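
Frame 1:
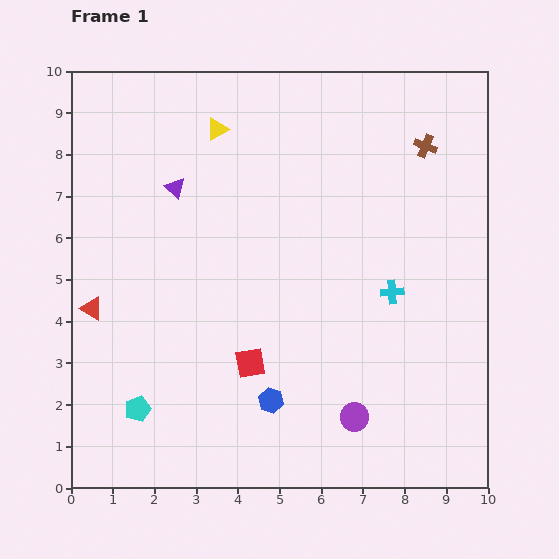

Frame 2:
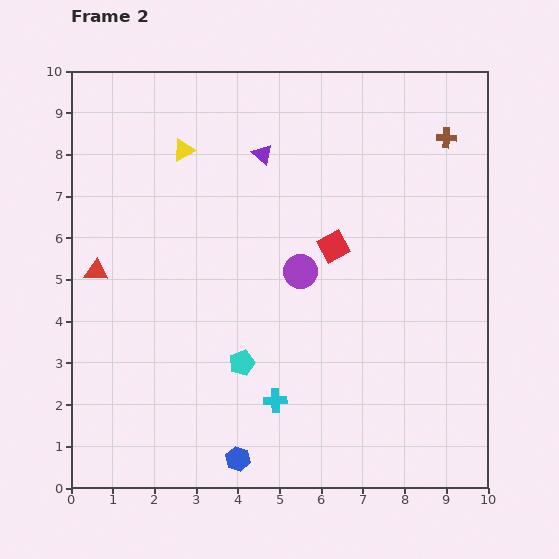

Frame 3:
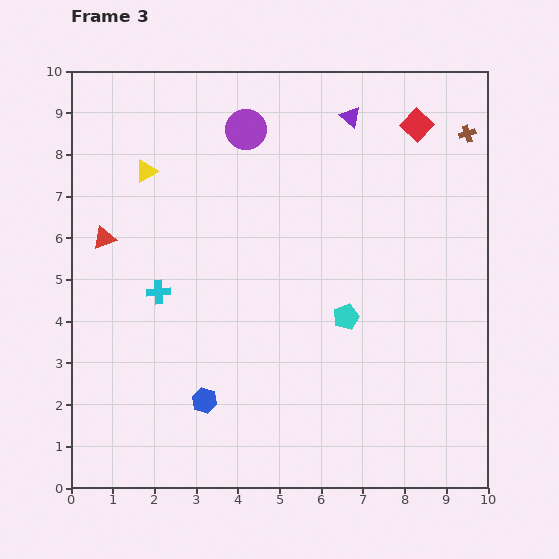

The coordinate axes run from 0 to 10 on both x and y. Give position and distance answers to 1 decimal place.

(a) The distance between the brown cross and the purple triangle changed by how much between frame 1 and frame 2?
-1.7

Distance in frame 1: 6.1. Distance in frame 2: 4.4.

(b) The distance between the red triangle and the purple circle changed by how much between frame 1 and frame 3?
-2.5

Distance in frame 1: 6.8. Distance in frame 3: 4.3.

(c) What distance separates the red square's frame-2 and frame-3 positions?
3.5

The red square moved from (6.3, 5.8) to (8.3, 8.7), a distance of √(2.0² + 2.9²) ≈ 3.5.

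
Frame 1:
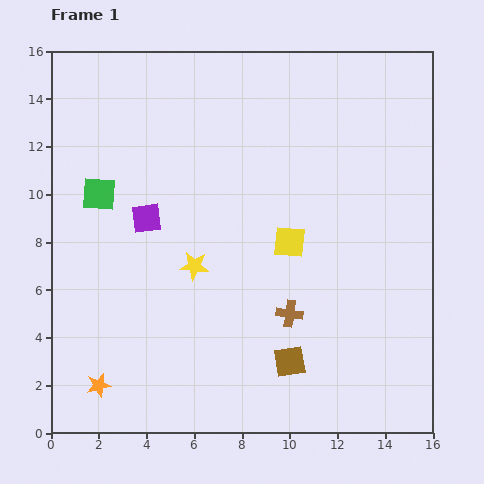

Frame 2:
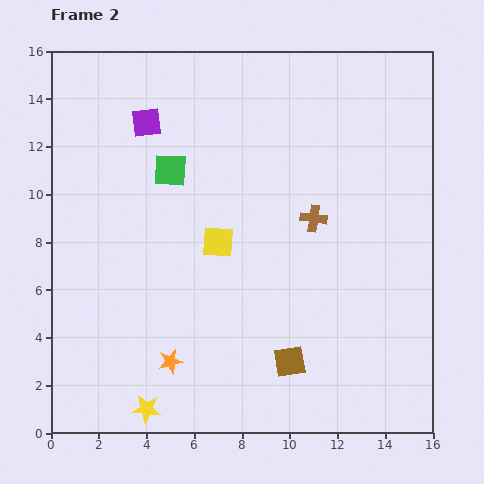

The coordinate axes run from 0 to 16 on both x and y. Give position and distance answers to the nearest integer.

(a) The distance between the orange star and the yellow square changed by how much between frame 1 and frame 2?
-5

Distance in frame 1: 10. Distance in frame 2: 5.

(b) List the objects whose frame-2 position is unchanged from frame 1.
the brown square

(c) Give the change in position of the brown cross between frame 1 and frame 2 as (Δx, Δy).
(1, 4)

The brown cross was at (10, 5) in frame 1 and (11, 9) in frame 2.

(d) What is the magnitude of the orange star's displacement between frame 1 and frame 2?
3

The orange star moved from (2, 2) to (5, 3), a distance of √(3² + 1²) ≈ 3.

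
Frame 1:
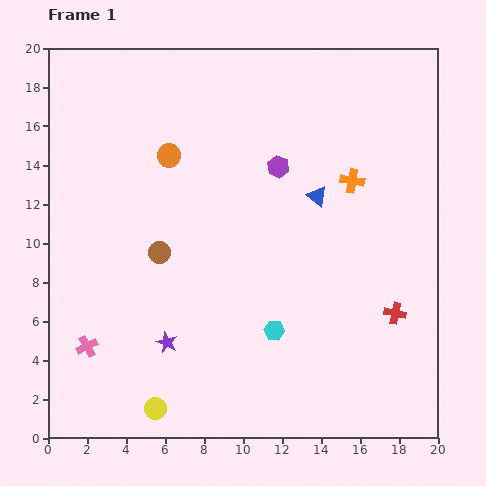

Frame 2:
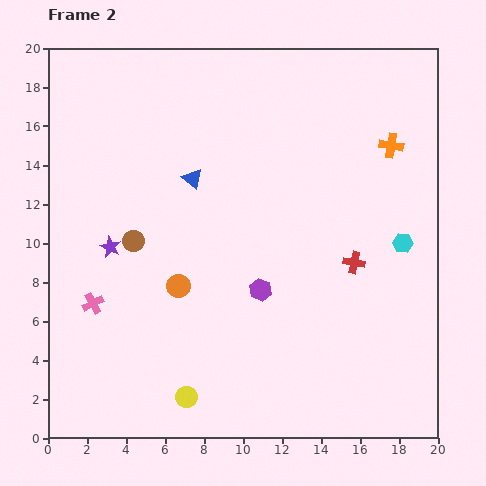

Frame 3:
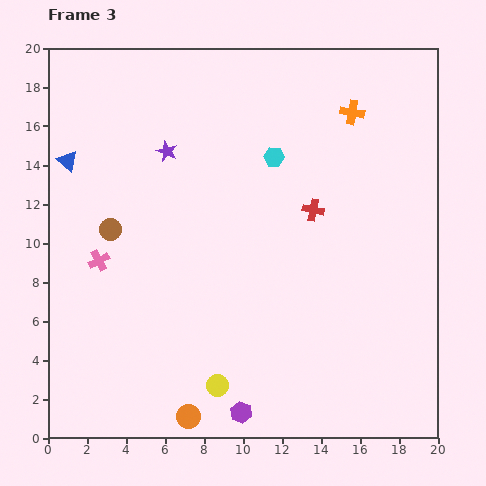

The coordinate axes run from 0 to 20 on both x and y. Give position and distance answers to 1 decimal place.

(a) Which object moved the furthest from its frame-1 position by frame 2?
the cyan hexagon

(moved 8.0; next 6.7)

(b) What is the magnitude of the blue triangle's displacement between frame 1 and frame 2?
6.5

The blue triangle moved from (13.8, 12.4) to (7.4, 13.3), a distance of √(6.4² + 0.9²) ≈ 6.5.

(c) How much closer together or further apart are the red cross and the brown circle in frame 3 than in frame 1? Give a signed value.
-2.1

Distance in frame 1: 12.5. Distance in frame 3: 10.4.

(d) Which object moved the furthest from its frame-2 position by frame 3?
the cyan hexagon

(moved 7.9; next 6.7)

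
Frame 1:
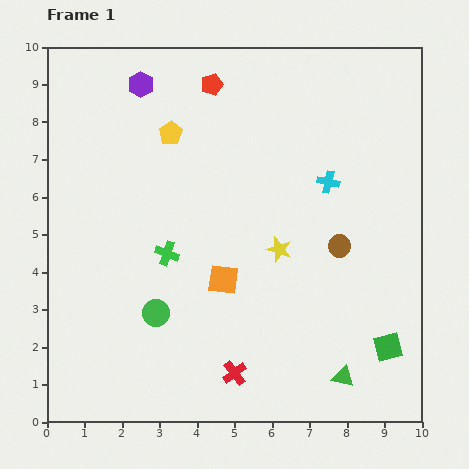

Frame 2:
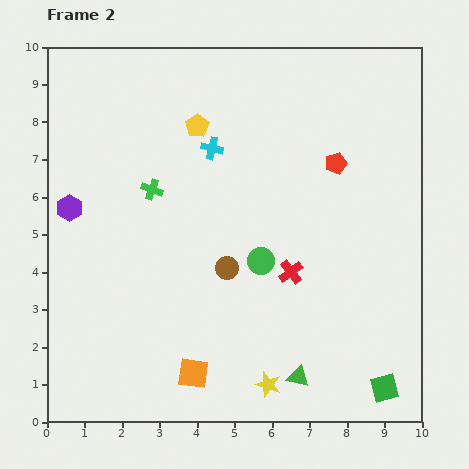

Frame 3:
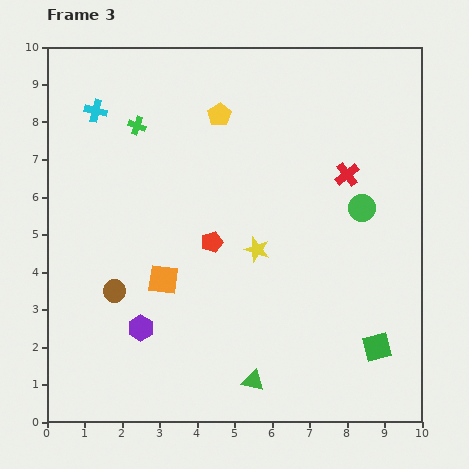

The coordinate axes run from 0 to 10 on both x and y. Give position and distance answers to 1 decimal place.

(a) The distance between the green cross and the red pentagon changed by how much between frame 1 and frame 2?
+0.2

Distance in frame 1: 4.7. Distance in frame 2: 4.9.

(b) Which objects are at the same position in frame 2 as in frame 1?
none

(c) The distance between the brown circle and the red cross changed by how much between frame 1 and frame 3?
+2.5

Distance in frame 1: 4.4. Distance in frame 3: 6.9.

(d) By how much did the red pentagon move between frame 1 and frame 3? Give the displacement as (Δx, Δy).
(0.0, -4.2)

The red pentagon was at (4.4, 9.0) in frame 1 and (4.4, 4.8) in frame 3.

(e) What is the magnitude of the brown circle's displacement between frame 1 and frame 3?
6.1

The brown circle moved from (7.8, 4.7) to (1.8, 3.5), a distance of √(6.0² + 1.2²) ≈ 6.1.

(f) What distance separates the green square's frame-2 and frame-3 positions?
1.1

The green square moved from (9.0, 0.9) to (8.8, 2.0), a distance of √(0.2² + 1.1²) ≈ 1.1.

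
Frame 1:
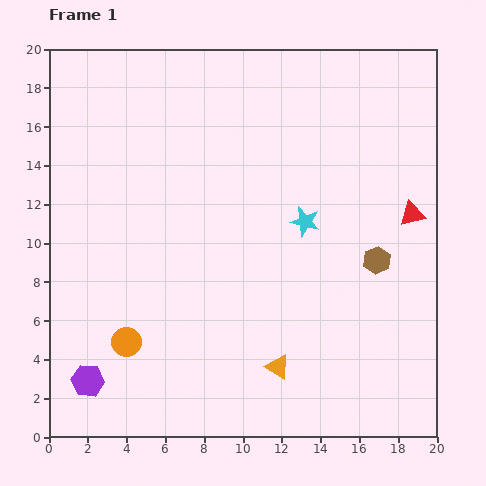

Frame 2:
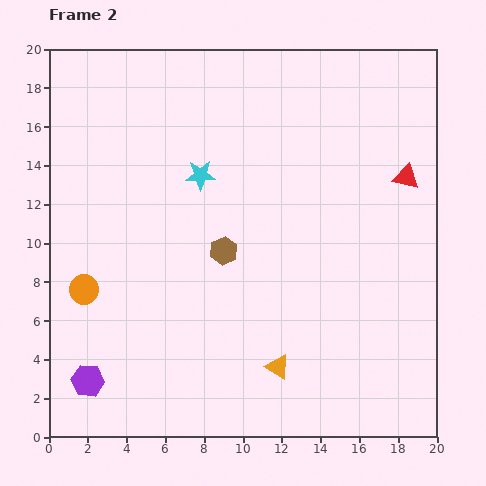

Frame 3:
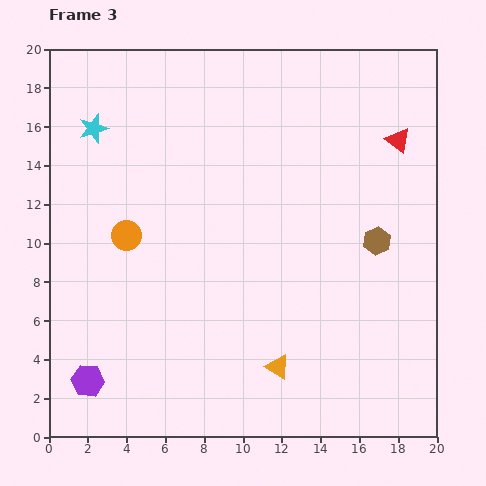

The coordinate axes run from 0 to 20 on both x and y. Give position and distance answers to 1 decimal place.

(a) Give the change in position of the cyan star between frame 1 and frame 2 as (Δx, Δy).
(-5.4, 2.4)

The cyan star was at (13.2, 11.1) in frame 1 and (7.8, 13.5) in frame 2.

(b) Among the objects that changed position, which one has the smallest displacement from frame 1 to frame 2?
the red triangle

(moved 1.9)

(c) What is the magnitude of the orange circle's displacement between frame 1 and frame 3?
5.5

The orange circle moved from (4.0, 4.9) to (4.0, 10.4), a distance of √(0.0² + 5.5²) ≈ 5.5.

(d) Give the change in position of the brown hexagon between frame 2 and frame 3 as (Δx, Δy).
(7.9, 0.5)

The brown hexagon was at (9.0, 9.6) in frame 2 and (16.9, 10.1) in frame 3.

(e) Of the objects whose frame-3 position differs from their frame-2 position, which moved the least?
the red triangle

(moved 1.9)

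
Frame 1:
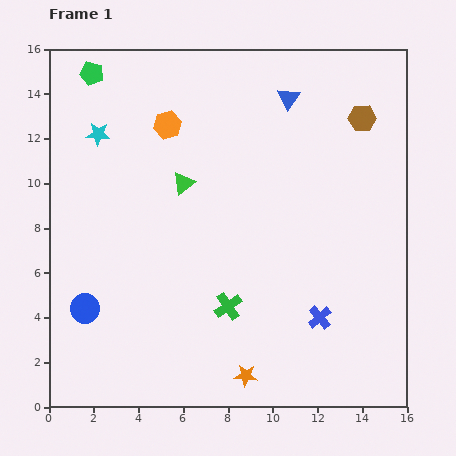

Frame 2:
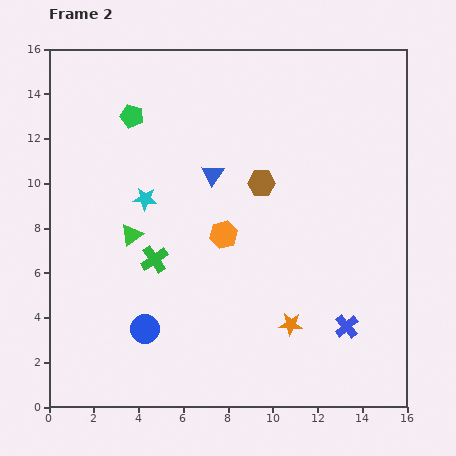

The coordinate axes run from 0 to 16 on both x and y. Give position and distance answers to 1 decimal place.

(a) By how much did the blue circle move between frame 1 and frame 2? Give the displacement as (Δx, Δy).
(2.7, -0.9)

The blue circle was at (1.6, 4.4) in frame 1 and (4.3, 3.5) in frame 2.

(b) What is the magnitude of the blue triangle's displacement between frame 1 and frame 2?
4.8

The blue triangle moved from (10.7, 13.8) to (7.3, 10.4), a distance of √(3.4² + 3.4²) ≈ 4.8.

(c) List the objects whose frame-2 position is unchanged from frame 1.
none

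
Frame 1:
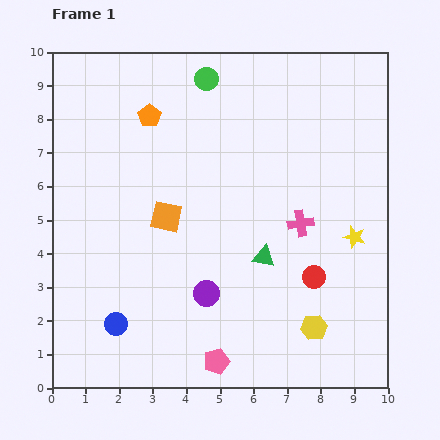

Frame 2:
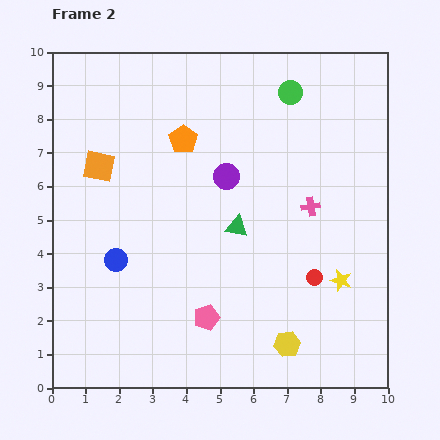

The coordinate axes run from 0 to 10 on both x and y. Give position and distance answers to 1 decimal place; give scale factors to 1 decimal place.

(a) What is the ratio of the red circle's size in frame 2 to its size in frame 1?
0.7×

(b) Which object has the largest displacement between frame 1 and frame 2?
the purple circle

(moved 3.6; next 2.5)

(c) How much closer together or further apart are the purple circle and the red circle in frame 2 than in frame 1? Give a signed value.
+0.8

Distance in frame 1: 3.2. Distance in frame 2: 4.0.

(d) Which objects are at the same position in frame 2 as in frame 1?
the red circle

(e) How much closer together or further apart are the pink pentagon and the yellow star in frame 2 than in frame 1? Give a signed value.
-1.4

Distance in frame 1: 5.5. Distance in frame 2: 4.1.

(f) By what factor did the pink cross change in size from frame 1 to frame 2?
0.7×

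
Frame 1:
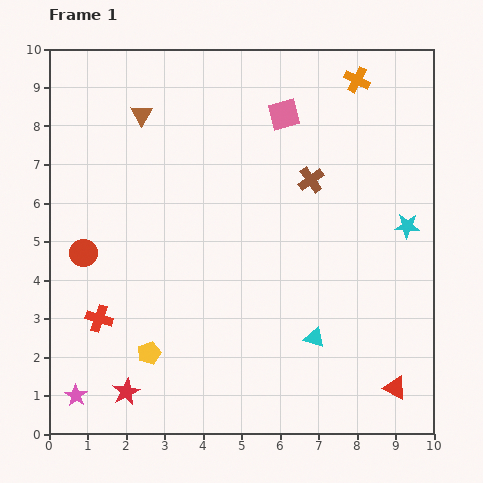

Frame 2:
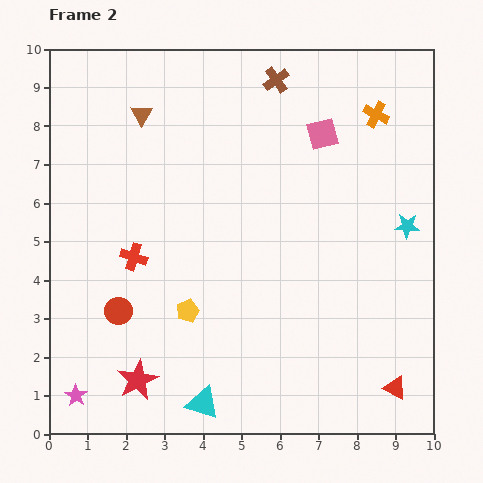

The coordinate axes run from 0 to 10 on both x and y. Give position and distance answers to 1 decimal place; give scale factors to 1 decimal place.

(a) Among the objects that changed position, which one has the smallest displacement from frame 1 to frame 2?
the red star

(moved 0.4)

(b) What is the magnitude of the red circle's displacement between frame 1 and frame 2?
1.7

The red circle moved from (0.9, 4.7) to (1.8, 3.2), a distance of √(0.9² + 1.5²) ≈ 1.7.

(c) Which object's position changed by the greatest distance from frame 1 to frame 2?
the cyan triangle

(moved 3.4; next 2.8)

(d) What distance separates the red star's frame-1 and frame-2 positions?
0.4

The red star moved from (2.0, 1.1) to (2.3, 1.4), a distance of √(0.3² + 0.3²) ≈ 0.4.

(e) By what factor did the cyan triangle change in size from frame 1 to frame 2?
1.6×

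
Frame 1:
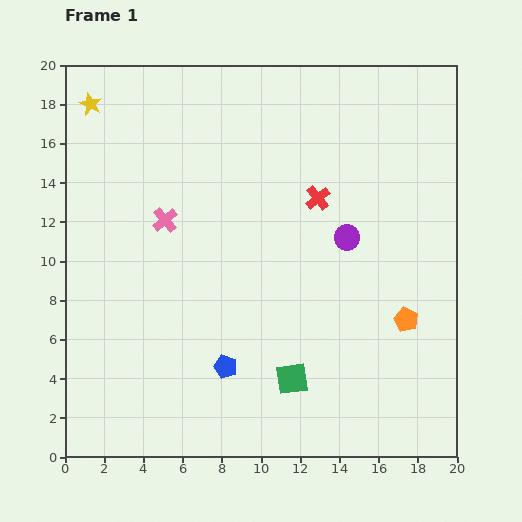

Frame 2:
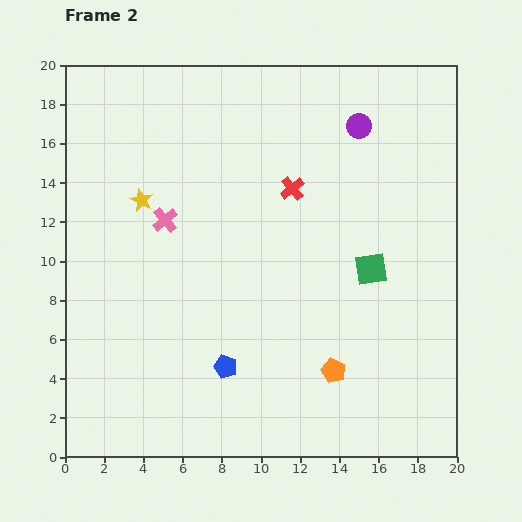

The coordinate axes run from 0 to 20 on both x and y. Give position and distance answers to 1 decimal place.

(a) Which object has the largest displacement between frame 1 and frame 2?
the green square

(moved 6.9; next 5.7)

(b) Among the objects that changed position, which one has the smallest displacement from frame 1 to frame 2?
the red cross

(moved 1.4)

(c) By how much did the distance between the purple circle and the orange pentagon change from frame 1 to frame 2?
+7.4

Distance in frame 1: 5.2. Distance in frame 2: 12.6.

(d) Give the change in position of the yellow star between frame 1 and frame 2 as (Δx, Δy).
(2.6, -4.9)

The yellow star was at (1.3, 18.0) in frame 1 and (3.9, 13.1) in frame 2.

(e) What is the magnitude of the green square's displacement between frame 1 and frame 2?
6.9

The green square moved from (11.6, 4.0) to (15.6, 9.6), a distance of √(4.0² + 5.6²) ≈ 6.9.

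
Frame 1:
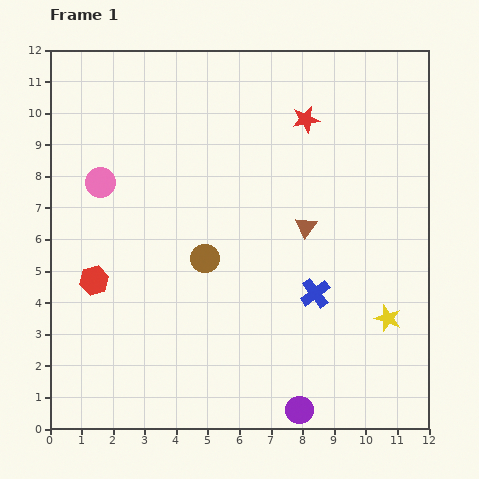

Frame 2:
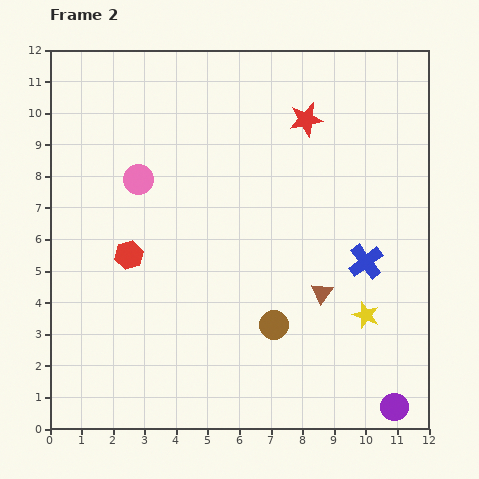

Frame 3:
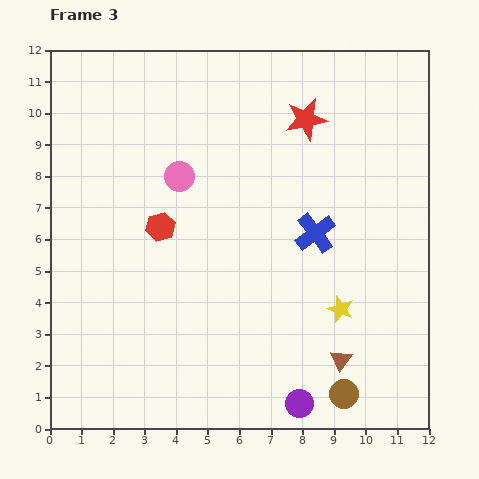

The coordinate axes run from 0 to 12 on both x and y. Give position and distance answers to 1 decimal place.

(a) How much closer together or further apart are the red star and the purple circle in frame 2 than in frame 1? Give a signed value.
+0.3

Distance in frame 1: 9.2. Distance in frame 2: 9.5.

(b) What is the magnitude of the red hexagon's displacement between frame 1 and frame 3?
2.7

The red hexagon moved from (1.4, 4.7) to (3.5, 6.4), a distance of √(2.1² + 1.7²) ≈ 2.7.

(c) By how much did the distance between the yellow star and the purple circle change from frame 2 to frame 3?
+0.3

Distance in frame 2: 3.0. Distance in frame 3: 3.3.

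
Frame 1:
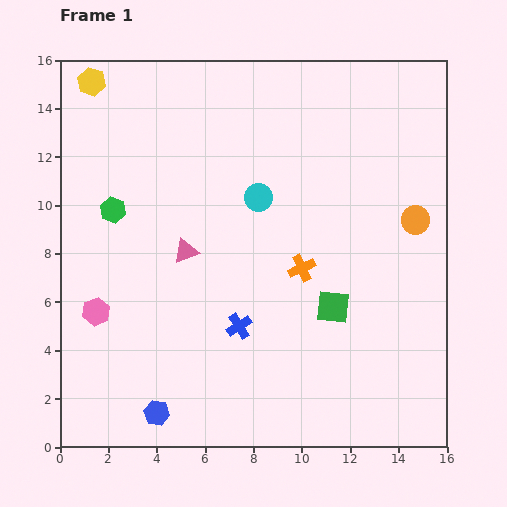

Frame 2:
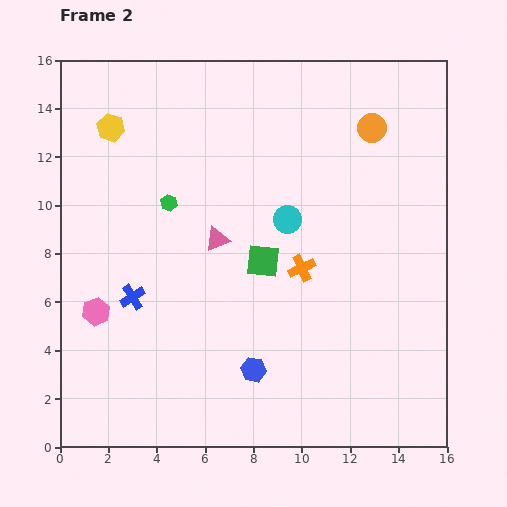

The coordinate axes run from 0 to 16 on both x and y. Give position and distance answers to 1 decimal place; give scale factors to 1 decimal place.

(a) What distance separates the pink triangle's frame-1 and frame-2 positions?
1.4

The pink triangle moved from (5.2, 8.1) to (6.5, 8.6), a distance of √(1.3² + 0.5²) ≈ 1.4.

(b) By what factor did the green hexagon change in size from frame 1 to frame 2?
0.7×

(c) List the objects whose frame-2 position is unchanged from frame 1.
the orange cross, the pink hexagon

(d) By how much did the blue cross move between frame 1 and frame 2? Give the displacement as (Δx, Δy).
(-4.4, 1.2)

The blue cross was at (7.4, 5.0) in frame 1 and (3.0, 6.2) in frame 2.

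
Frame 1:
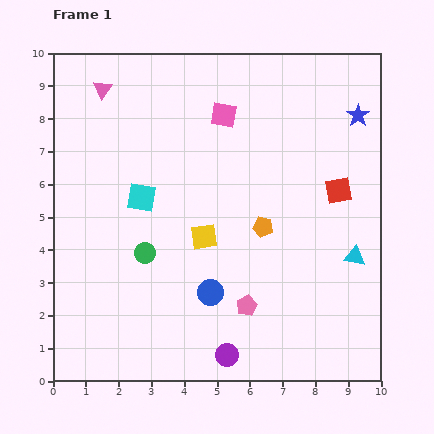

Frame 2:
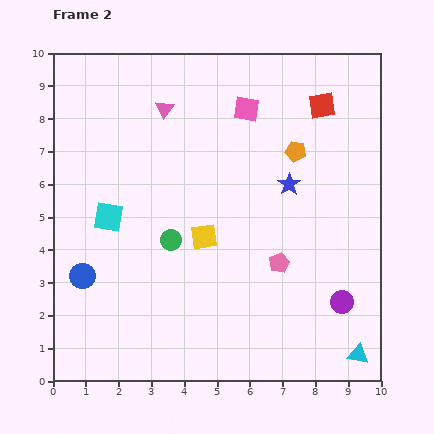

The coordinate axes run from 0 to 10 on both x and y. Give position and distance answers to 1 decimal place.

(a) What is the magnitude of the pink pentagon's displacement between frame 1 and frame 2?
1.6

The pink pentagon moved from (5.9, 2.3) to (6.9, 3.6), a distance of √(1.0² + 1.3²) ≈ 1.6.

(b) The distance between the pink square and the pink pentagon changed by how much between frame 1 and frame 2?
-1.0

Distance in frame 1: 5.8. Distance in frame 2: 4.8.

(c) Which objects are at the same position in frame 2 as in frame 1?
the yellow square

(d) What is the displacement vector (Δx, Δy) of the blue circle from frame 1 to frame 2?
(-3.9, 0.5)

The blue circle was at (4.8, 2.7) in frame 1 and (0.9, 3.2) in frame 2.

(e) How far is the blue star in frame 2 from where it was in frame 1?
3.0

The blue star moved from (9.3, 8.1) to (7.2, 6.0), a distance of √(2.1² + 2.1²) ≈ 3.0.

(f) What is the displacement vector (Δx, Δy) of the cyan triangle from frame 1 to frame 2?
(0.1, -3.0)

The cyan triangle was at (9.2, 3.8) in frame 1 and (9.3, 0.8) in frame 2.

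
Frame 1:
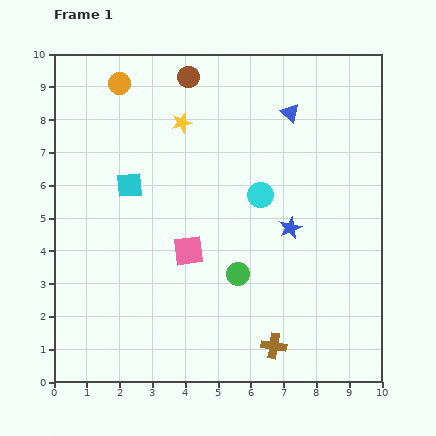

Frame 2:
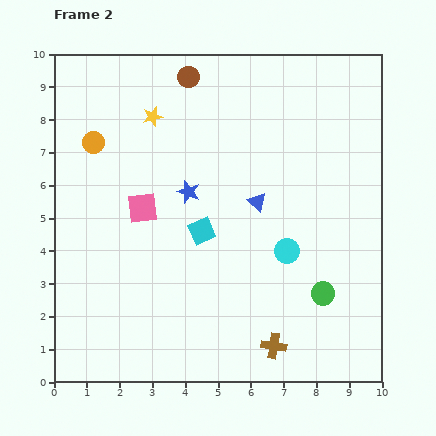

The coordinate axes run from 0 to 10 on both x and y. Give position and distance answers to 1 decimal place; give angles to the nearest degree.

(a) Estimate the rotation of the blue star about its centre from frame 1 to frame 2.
29° counter-clockwise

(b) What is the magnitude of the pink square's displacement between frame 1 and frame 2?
1.9

The pink square moved from (4.1, 4.0) to (2.7, 5.3), a distance of √(1.4² + 1.3²) ≈ 1.9.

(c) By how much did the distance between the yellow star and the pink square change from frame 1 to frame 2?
-1.1

Distance in frame 1: 3.9. Distance in frame 2: 2.8.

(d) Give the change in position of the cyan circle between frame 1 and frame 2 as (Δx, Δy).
(0.8, -1.7)

The cyan circle was at (6.3, 5.7) in frame 1 and (7.1, 4.0) in frame 2.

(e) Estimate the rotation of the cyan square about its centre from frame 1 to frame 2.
19° counter-clockwise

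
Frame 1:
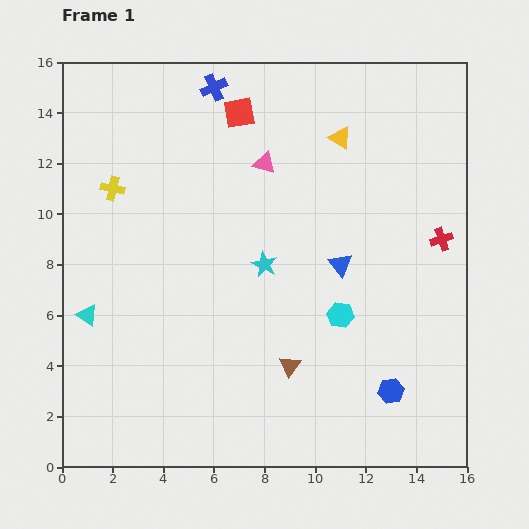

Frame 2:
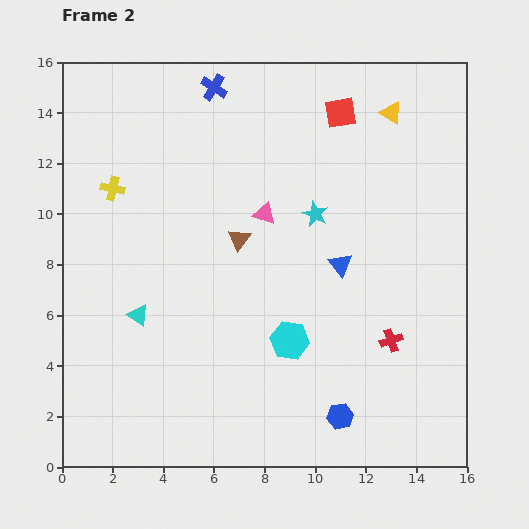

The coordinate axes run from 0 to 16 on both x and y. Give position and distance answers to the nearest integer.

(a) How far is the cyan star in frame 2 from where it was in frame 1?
3

The cyan star moved from (8, 8) to (10, 10), a distance of √(2² + 2²) ≈ 3.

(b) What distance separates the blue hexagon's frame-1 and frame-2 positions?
2

The blue hexagon moved from (13, 3) to (11, 2), a distance of √(2² + 1²) ≈ 2.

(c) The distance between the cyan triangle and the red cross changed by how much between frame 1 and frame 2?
-4

Distance in frame 1: 14. Distance in frame 2: 10.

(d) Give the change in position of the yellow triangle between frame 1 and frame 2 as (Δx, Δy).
(2, 1)

The yellow triangle was at (11, 13) in frame 1 and (13, 14) in frame 2.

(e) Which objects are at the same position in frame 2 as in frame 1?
the blue cross, the yellow cross, the blue triangle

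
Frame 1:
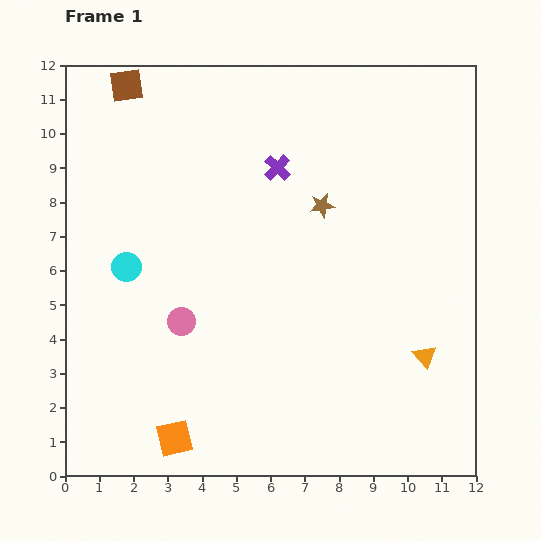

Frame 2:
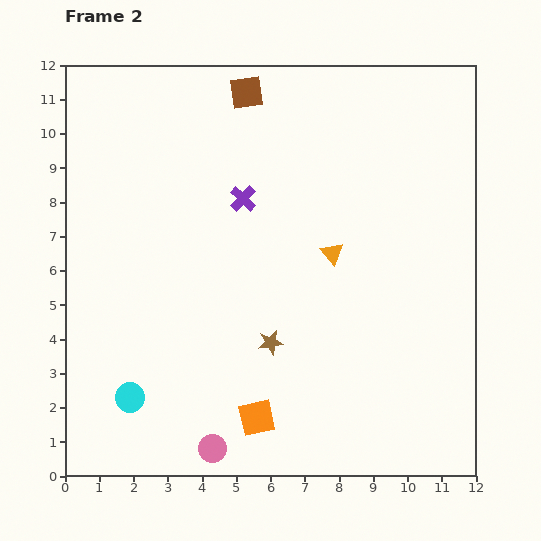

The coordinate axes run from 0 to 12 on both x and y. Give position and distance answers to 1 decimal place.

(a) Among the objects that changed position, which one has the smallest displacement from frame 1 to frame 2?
the purple cross

(moved 1.3)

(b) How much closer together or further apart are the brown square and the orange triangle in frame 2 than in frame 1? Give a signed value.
-6.5

Distance in frame 1: 11.8. Distance in frame 2: 5.3.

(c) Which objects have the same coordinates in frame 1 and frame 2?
none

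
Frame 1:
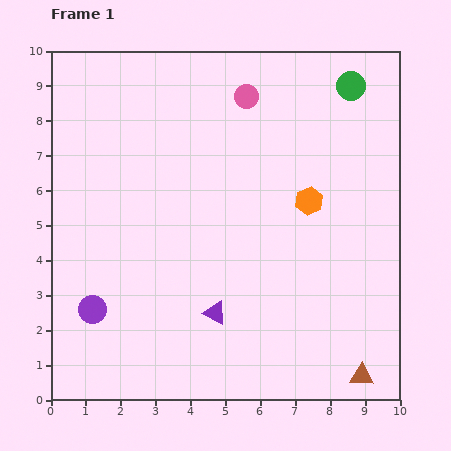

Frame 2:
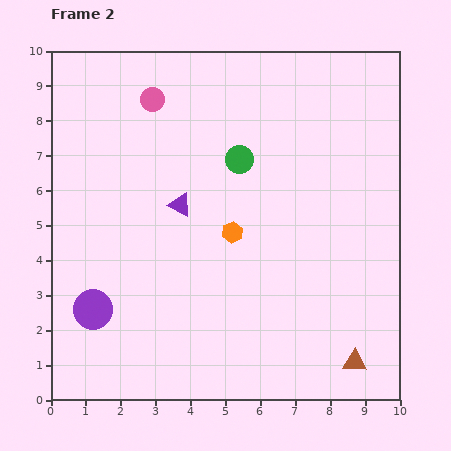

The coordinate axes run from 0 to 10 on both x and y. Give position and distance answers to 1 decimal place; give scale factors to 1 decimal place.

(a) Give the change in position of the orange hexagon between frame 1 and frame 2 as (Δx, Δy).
(-2.2, -0.9)

The orange hexagon was at (7.4, 5.7) in frame 1 and (5.2, 4.8) in frame 2.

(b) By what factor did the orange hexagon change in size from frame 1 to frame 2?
0.7×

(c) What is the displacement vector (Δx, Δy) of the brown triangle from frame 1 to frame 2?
(-0.2, 0.4)

The brown triangle was at (8.9, 0.7) in frame 1 and (8.7, 1.1) in frame 2.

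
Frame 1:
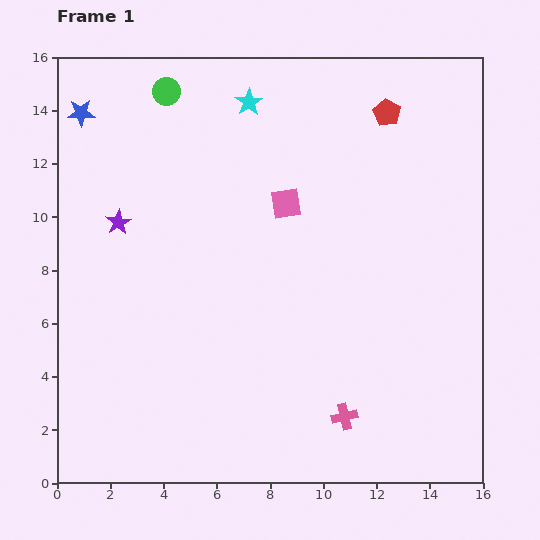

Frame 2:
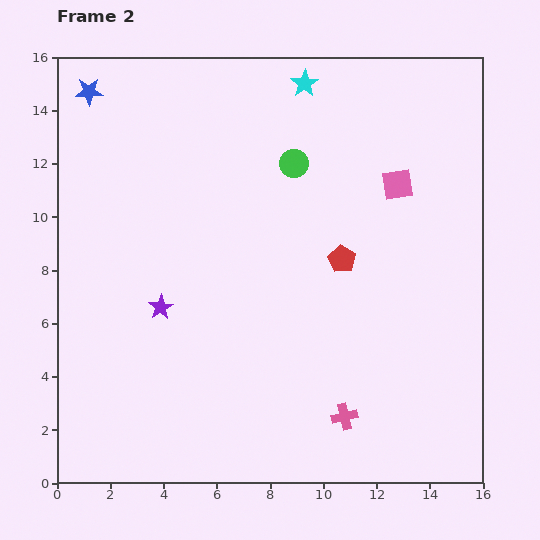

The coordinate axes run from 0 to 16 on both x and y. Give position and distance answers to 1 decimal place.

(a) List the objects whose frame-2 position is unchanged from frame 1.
the pink cross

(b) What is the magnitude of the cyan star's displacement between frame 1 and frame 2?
2.2

The cyan star moved from (7.2, 14.3) to (9.3, 15.0), a distance of √(2.1² + 0.7²) ≈ 2.2.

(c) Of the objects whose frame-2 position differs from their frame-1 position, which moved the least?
the blue star

(moved 0.9)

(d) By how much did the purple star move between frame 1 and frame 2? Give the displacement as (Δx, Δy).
(1.6, -3.2)

The purple star was at (2.3, 9.8) in frame 1 and (3.9, 6.6) in frame 2.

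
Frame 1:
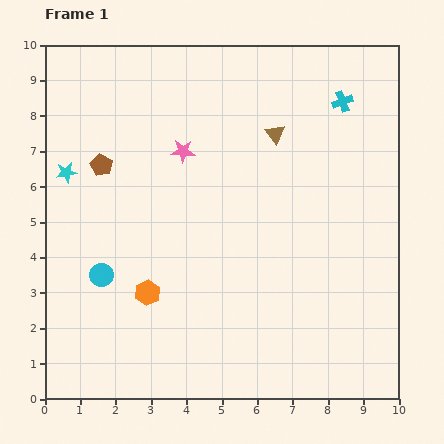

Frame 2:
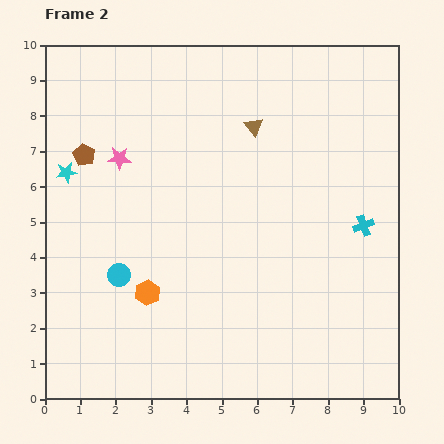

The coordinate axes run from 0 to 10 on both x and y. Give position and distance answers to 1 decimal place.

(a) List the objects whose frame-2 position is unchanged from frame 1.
the cyan star, the orange hexagon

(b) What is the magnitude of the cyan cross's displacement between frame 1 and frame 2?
3.6

The cyan cross moved from (8.4, 8.4) to (9.0, 4.9), a distance of √(0.6² + 3.5²) ≈ 3.6.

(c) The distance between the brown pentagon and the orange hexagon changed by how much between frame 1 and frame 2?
+0.5

Distance in frame 1: 3.8. Distance in frame 2: 4.3.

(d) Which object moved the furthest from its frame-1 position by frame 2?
the cyan cross

(moved 3.6; next 1.8)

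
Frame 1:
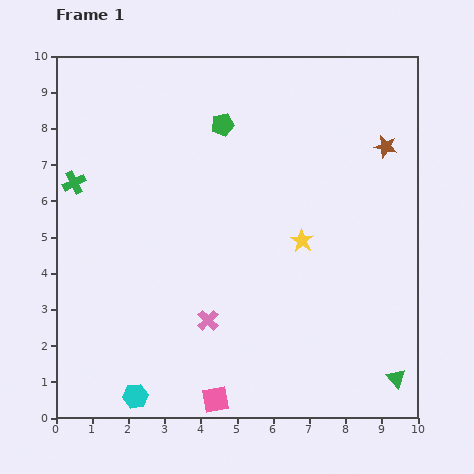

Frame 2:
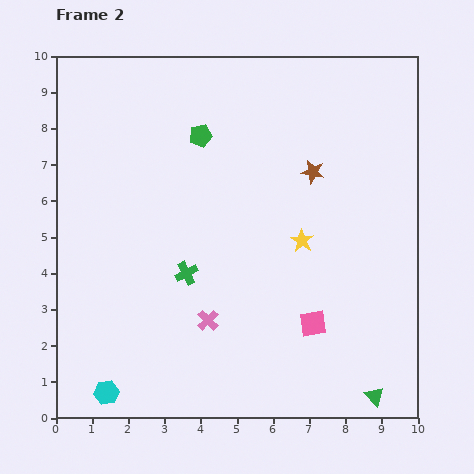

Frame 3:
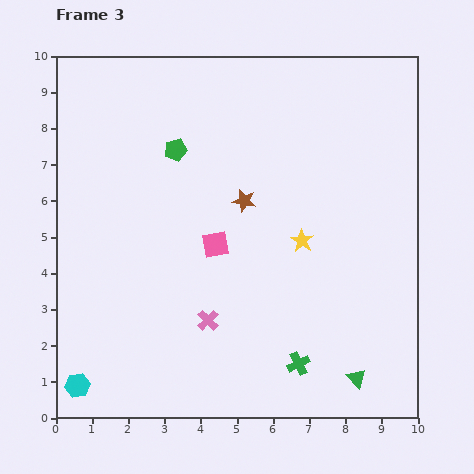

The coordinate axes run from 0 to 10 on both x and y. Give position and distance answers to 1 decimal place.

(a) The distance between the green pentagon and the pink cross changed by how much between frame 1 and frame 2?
-0.3

Distance in frame 1: 5.4. Distance in frame 2: 5.1.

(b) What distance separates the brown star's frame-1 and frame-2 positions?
2.1

The brown star moved from (9.1, 7.5) to (7.1, 6.8), a distance of √(2.0² + 0.7²) ≈ 2.1.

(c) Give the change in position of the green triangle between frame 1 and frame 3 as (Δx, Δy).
(-1.1, 0.0)

The green triangle was at (9.4, 1.1) in frame 1 and (8.3, 1.1) in frame 3.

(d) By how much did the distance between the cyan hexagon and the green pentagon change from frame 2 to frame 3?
-0.6

Distance in frame 2: 7.6. Distance in frame 3: 7.0.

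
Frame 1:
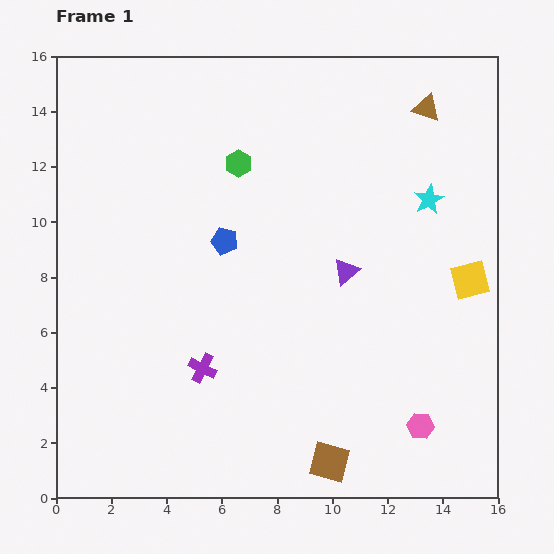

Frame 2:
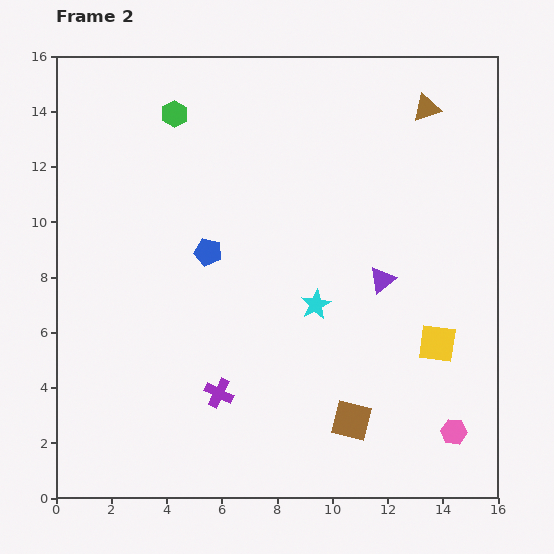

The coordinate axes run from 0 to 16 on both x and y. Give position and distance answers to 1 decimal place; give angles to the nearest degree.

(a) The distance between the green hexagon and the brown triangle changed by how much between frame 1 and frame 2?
+2.0

Distance in frame 1: 7.1. Distance in frame 2: 9.1.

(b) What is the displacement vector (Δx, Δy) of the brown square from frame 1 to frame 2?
(0.8, 1.5)

The brown square was at (9.9, 1.3) in frame 1 and (10.7, 2.8) in frame 2.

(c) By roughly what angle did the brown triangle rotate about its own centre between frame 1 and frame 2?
36° counter-clockwise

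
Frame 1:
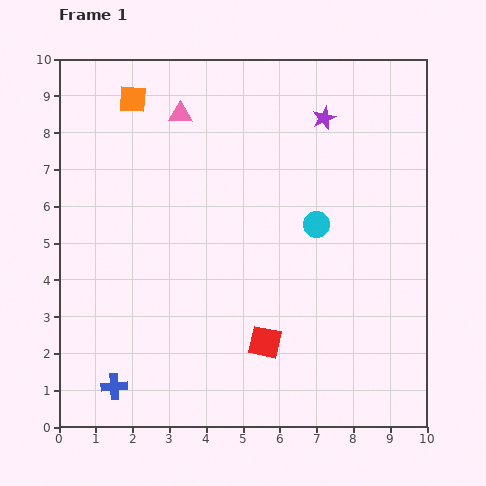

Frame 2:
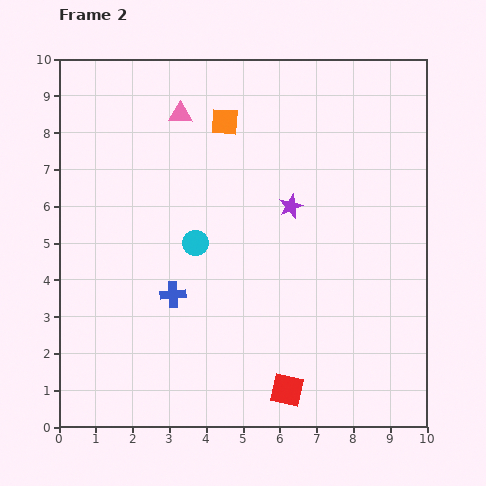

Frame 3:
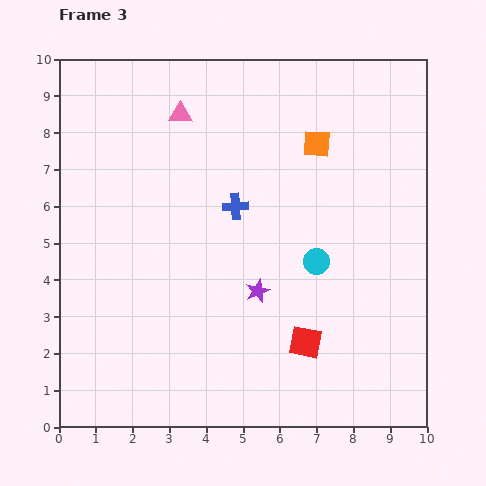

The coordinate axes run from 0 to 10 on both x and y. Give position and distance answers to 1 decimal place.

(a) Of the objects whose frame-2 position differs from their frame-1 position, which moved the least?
the red square

(moved 1.4)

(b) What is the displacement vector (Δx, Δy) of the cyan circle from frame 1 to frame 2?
(-3.3, -0.5)

The cyan circle was at (7.0, 5.5) in frame 1 and (3.7, 5.0) in frame 2.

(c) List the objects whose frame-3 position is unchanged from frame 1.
the pink triangle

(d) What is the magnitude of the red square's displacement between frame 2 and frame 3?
1.4

The red square moved from (6.2, 1.0) to (6.7, 2.3), a distance of √(0.5² + 1.3²) ≈ 1.4.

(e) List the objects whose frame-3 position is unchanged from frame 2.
the pink triangle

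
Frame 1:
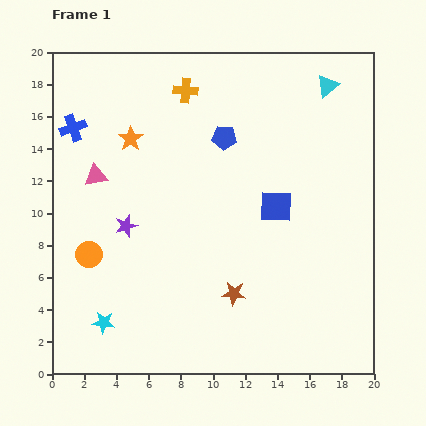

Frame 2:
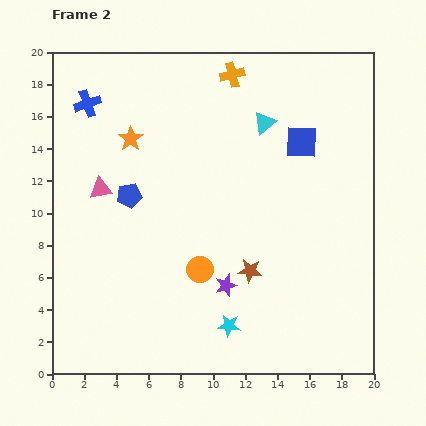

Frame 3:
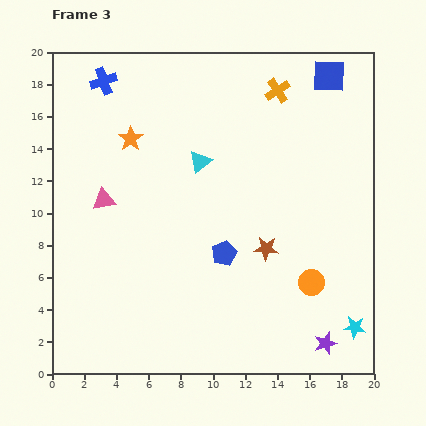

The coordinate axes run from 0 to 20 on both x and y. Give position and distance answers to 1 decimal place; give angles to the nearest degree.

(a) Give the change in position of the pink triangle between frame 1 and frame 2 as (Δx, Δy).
(0.3, -0.8)

The pink triangle was at (2.7, 12.3) in frame 1 and (3.0, 11.5) in frame 2.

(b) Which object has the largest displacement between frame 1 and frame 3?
the cyan star

(moved 15.6; next 14.4)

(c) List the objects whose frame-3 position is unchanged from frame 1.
the orange star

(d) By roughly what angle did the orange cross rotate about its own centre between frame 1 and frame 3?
38° counter-clockwise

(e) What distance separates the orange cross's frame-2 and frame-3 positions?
3.0

The orange cross moved from (11.2, 18.6) to (14.0, 17.6), a distance of √(2.8² + 1.0²) ≈ 3.0.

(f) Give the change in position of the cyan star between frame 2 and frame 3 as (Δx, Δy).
(7.8, -0.1)

The cyan star was at (11.0, 3.0) in frame 2 and (18.8, 2.9) in frame 3.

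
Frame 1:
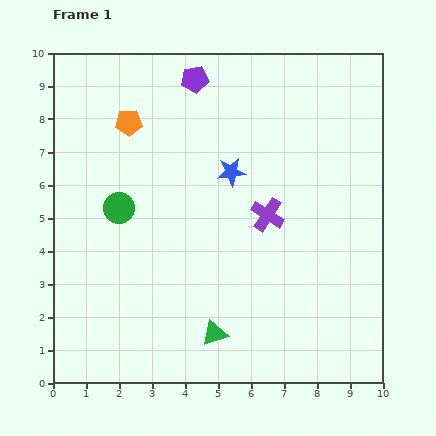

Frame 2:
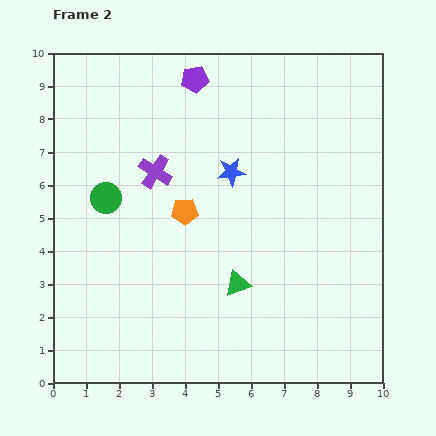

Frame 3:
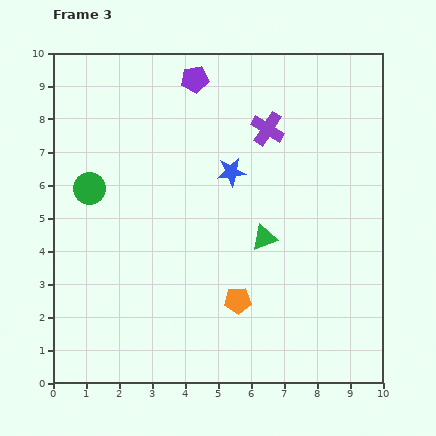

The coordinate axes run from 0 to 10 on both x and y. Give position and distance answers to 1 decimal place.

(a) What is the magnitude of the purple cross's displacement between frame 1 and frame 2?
3.6

The purple cross moved from (6.5, 5.1) to (3.1, 6.4), a distance of √(3.4² + 1.3²) ≈ 3.6.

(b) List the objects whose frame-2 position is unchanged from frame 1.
the blue star, the purple pentagon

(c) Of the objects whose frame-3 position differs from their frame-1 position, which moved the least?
the green circle

(moved 1.1)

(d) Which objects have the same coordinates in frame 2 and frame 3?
the blue star, the purple pentagon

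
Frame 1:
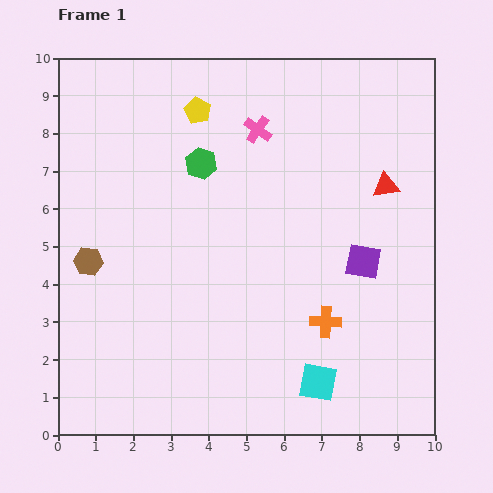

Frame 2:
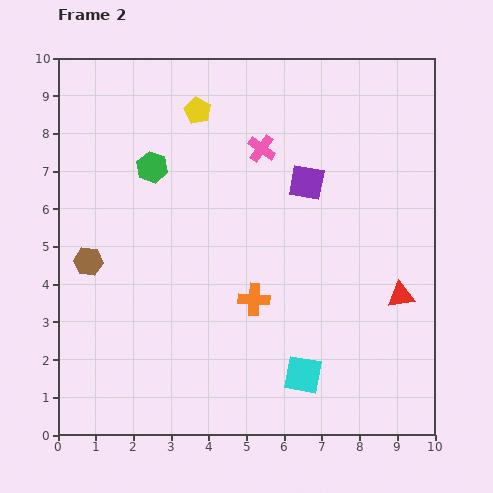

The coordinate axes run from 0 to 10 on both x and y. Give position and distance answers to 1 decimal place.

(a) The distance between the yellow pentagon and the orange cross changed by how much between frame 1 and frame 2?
-1.4

Distance in frame 1: 6.6. Distance in frame 2: 5.2.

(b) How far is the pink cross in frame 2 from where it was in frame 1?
0.5

The pink cross moved from (5.3, 8.1) to (5.4, 7.6), a distance of √(0.1² + 0.5²) ≈ 0.5.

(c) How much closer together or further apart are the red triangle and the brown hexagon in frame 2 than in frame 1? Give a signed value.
+0.2

Distance in frame 1: 8.1. Distance in frame 2: 8.3.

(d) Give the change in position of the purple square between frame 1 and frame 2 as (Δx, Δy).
(-1.5, 2.1)

The purple square was at (8.1, 4.6) in frame 1 and (6.6, 6.7) in frame 2.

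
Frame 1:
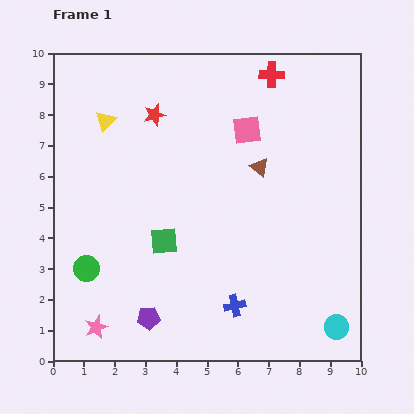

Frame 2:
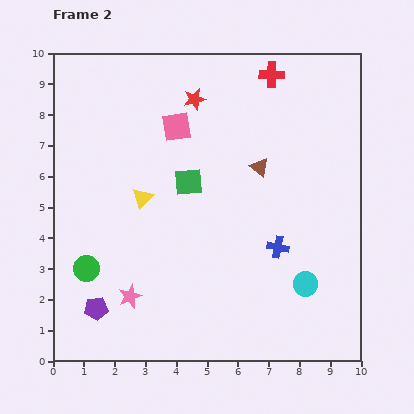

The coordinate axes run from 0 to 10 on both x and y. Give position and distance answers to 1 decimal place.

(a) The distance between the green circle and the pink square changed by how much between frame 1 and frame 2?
-1.5

Distance in frame 1: 6.9. Distance in frame 2: 5.4.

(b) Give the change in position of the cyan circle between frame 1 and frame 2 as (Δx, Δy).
(-1.0, 1.4)

The cyan circle was at (9.2, 1.1) in frame 1 and (8.2, 2.5) in frame 2.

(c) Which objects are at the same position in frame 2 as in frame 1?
the green circle, the brown triangle, the red cross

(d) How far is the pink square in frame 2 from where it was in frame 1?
2.3

The pink square moved from (6.3, 7.5) to (4.0, 7.6), a distance of √(2.3² + 0.1²) ≈ 2.3.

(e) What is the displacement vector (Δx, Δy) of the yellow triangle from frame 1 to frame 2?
(1.2, -2.5)

The yellow triangle was at (1.7, 7.8) in frame 1 and (2.9, 5.3) in frame 2.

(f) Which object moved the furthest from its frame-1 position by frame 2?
the yellow triangle

(moved 2.8; next 2.4)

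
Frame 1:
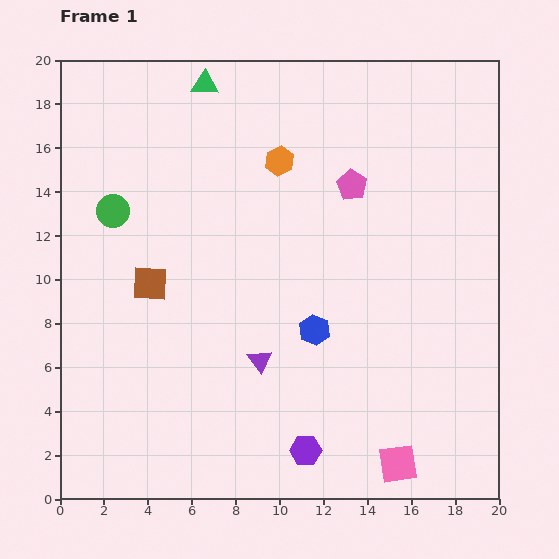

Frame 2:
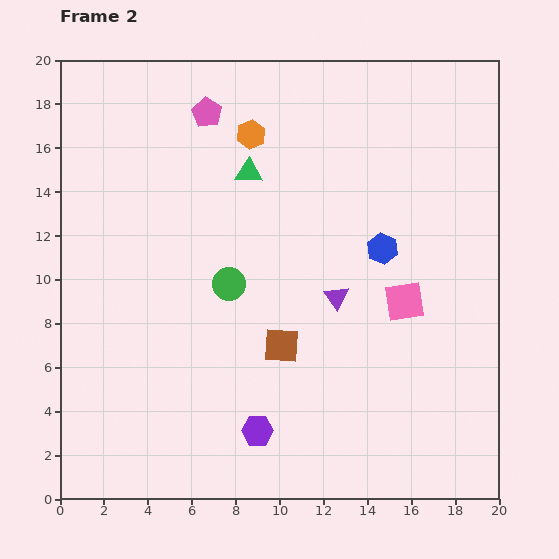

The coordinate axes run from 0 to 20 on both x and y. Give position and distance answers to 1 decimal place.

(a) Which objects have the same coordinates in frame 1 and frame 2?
none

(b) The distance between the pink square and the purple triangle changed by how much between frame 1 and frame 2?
-4.8

Distance in frame 1: 7.9. Distance in frame 2: 3.1.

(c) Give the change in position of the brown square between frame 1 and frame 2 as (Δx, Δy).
(6.0, -2.8)

The brown square was at (4.1, 9.8) in frame 1 and (10.1, 7.0) in frame 2.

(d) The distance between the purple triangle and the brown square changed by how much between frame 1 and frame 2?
-2.8

Distance in frame 1: 6.1. Distance in frame 2: 3.3.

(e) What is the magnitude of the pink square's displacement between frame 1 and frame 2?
7.4

The pink square moved from (15.4, 1.6) to (15.7, 9.0), a distance of √(0.3² + 7.4²) ≈ 7.4.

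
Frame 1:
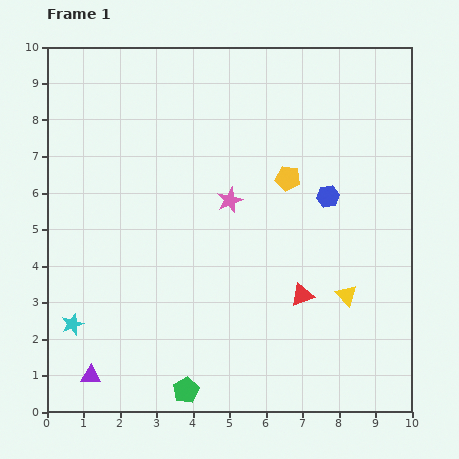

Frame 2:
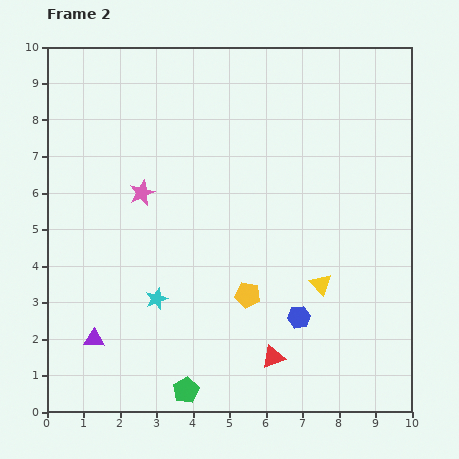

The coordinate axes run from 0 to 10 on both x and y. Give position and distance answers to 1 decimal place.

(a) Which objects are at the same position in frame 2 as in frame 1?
the green pentagon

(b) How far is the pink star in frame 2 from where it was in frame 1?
2.4

The pink star moved from (5.0, 5.8) to (2.6, 6.0), a distance of √(2.4² + 0.2²) ≈ 2.4.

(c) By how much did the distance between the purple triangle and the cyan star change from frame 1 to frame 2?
+0.5

Distance in frame 1: 1.5. Distance in frame 2: 2.0.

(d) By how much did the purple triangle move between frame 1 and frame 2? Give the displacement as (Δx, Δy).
(0.1, 1.0)

The purple triangle was at (1.2, 1.0) in frame 1 and (1.3, 2.0) in frame 2.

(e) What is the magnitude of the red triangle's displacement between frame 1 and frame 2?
1.9

The red triangle moved from (7.0, 3.2) to (6.2, 1.5), a distance of √(0.8² + 1.7²) ≈ 1.9.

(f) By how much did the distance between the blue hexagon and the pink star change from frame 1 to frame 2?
+2.8

Distance in frame 1: 2.7. Distance in frame 2: 5.5.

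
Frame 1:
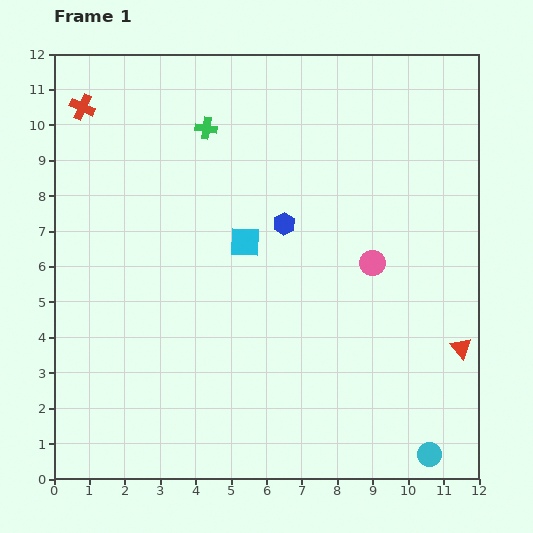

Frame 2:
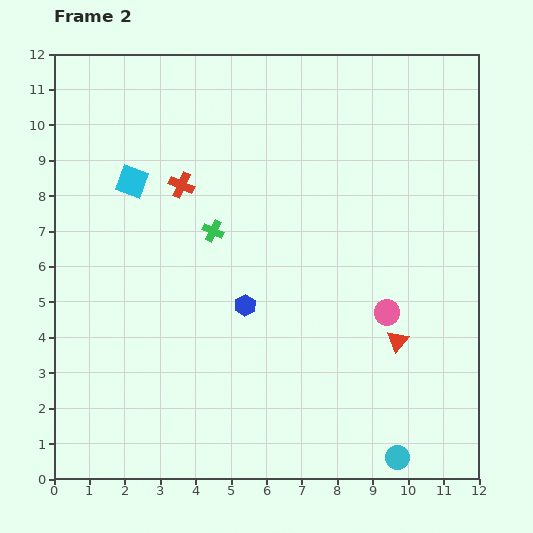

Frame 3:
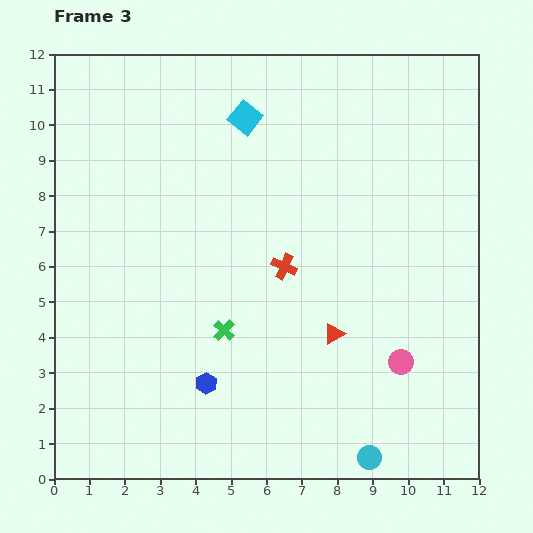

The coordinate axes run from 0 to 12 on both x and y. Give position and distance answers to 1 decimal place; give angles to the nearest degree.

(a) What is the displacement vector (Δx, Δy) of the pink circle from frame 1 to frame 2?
(0.4, -1.4)

The pink circle was at (9.0, 6.1) in frame 1 and (9.4, 4.7) in frame 2.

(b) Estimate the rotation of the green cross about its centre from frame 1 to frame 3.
34° clockwise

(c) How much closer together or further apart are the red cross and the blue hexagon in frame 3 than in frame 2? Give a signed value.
+0.2

Distance in frame 2: 3.8. Distance in frame 3: 4.0.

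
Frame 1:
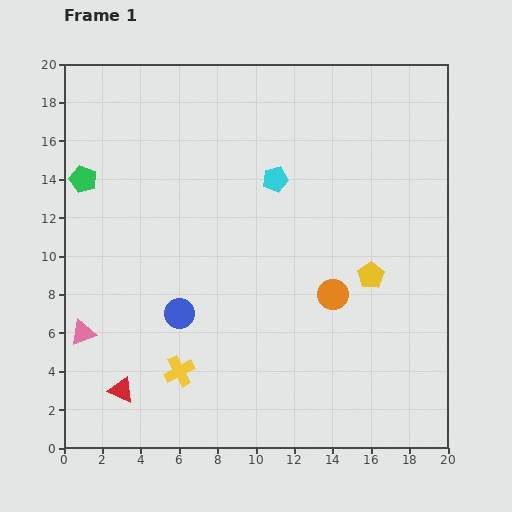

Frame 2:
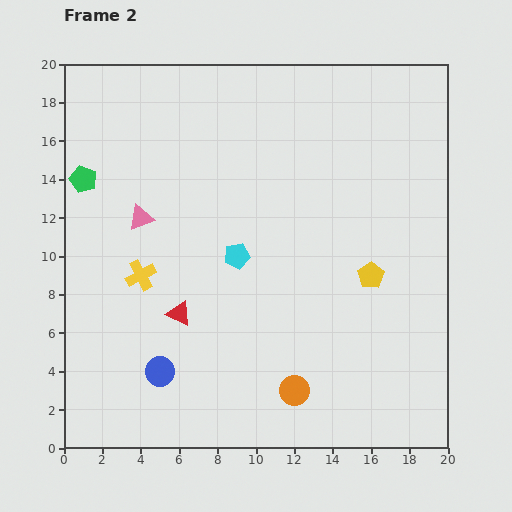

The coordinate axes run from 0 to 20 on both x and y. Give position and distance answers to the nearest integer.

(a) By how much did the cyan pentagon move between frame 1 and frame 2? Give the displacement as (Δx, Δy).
(-2, -4)

The cyan pentagon was at (11, 14) in frame 1 and (9, 10) in frame 2.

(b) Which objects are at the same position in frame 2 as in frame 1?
the yellow pentagon, the green pentagon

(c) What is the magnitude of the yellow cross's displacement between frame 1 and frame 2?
5

The yellow cross moved from (6, 4) to (4, 9), a distance of √(2² + 5²) ≈ 5.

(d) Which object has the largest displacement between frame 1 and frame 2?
the pink triangle

(moved 7; next 5)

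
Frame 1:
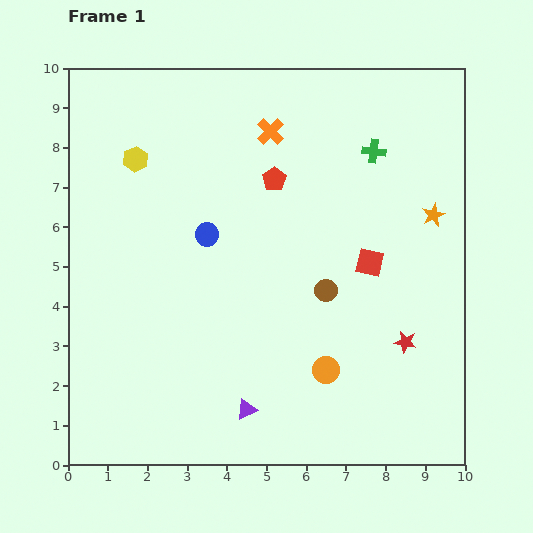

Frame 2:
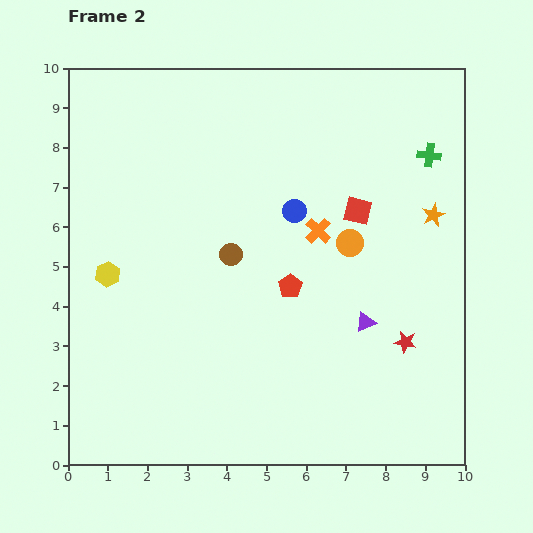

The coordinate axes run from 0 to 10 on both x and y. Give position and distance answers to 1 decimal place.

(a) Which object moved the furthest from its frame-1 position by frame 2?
the purple triangle

(moved 3.7; next 3.3)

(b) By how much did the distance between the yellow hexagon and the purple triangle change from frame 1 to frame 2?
-0.3

Distance in frame 1: 6.9. Distance in frame 2: 6.6.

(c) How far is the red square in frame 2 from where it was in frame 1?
1.3

The red square moved from (7.6, 5.1) to (7.3, 6.4), a distance of √(0.3² + 1.3²) ≈ 1.3.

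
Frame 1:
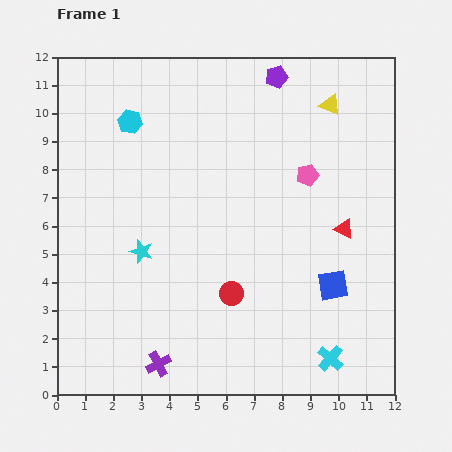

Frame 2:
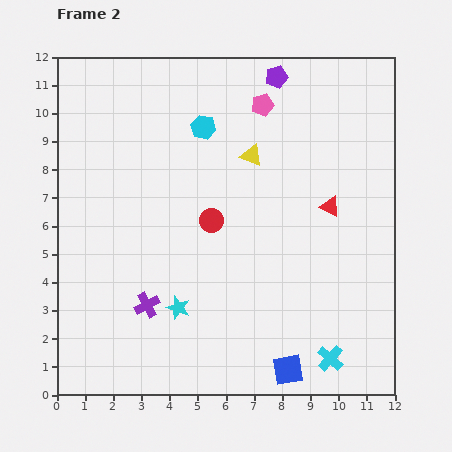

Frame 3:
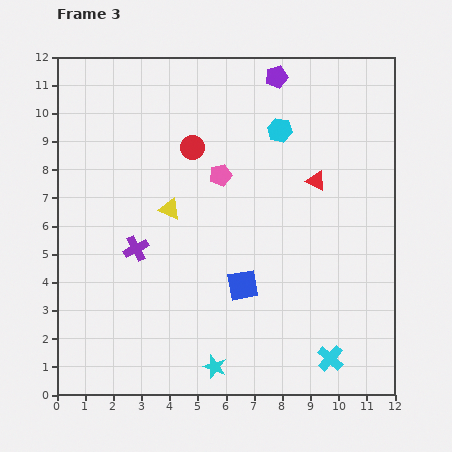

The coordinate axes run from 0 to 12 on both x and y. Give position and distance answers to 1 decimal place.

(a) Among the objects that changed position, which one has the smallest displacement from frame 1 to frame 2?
the red triangle

(moved 0.9)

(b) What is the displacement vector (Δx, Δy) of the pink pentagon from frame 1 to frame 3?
(-3.1, 0.0)

The pink pentagon was at (8.9, 7.8) in frame 1 and (5.8, 7.8) in frame 3.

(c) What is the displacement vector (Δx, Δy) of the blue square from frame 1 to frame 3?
(-3.2, 0.0)

The blue square was at (9.8, 3.9) in frame 1 and (6.6, 3.9) in frame 3.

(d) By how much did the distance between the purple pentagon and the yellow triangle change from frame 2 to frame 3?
+3.1

Distance in frame 2: 2.9. Distance in frame 3: 6.0.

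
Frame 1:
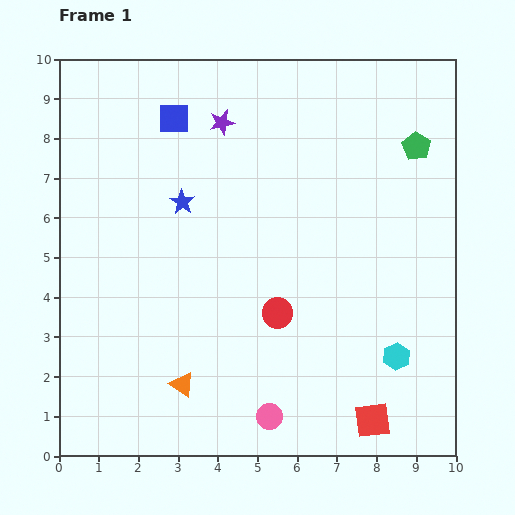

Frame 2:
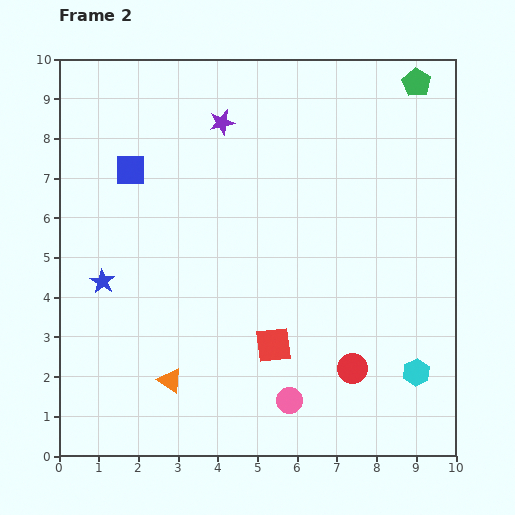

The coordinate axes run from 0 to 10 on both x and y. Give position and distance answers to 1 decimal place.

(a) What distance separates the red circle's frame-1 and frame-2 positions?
2.4

The red circle moved from (5.5, 3.6) to (7.4, 2.2), a distance of √(1.9² + 1.4²) ≈ 2.4.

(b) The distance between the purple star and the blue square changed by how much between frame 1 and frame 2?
+1.4

Distance in frame 1: 1.2. Distance in frame 2: 2.6.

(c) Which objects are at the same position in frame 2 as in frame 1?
the purple star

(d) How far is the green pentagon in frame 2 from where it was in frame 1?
1.6

The green pentagon moved from (9.0, 7.8) to (9.0, 9.4), a distance of √(0.0² + 1.6²) ≈ 1.6.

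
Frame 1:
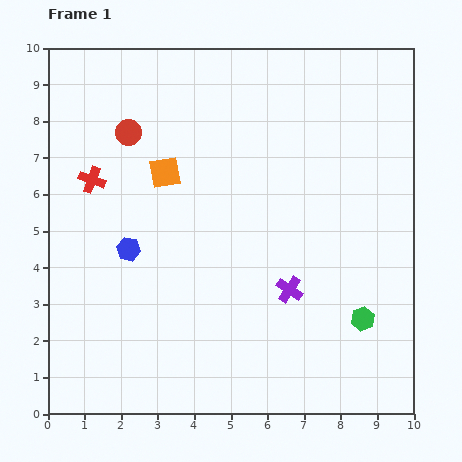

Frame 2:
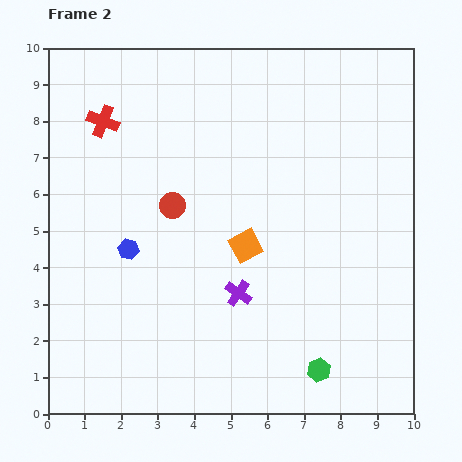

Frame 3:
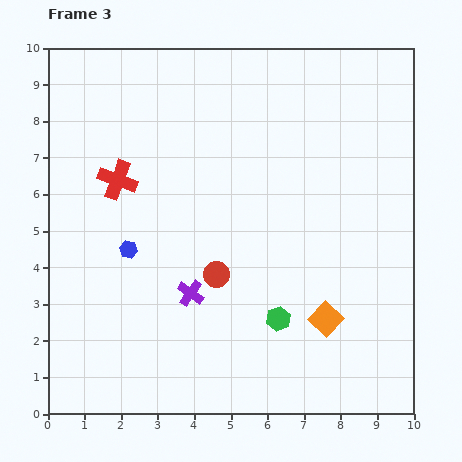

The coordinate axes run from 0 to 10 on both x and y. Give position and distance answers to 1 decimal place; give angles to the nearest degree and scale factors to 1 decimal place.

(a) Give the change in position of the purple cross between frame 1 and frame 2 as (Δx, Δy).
(-1.4, -0.1)

The purple cross was at (6.6, 3.4) in frame 1 and (5.2, 3.3) in frame 2.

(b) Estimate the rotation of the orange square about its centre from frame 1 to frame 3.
36° counter-clockwise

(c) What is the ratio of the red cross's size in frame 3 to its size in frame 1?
1.5×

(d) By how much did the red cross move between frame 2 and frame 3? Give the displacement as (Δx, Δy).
(0.4, -1.6)

The red cross was at (1.5, 8.0) in frame 2 and (1.9, 6.4) in frame 3.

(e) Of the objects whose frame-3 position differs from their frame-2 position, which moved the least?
the purple cross

(moved 1.3)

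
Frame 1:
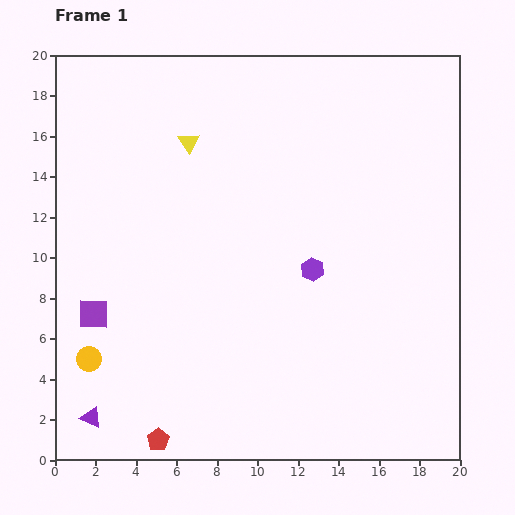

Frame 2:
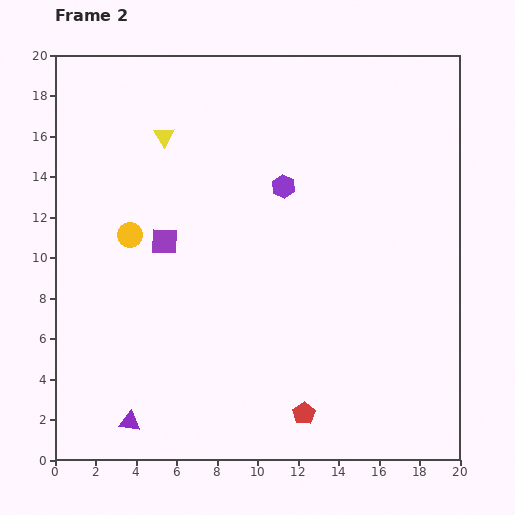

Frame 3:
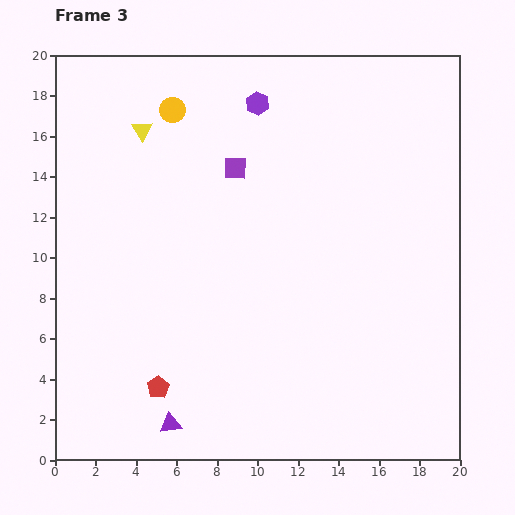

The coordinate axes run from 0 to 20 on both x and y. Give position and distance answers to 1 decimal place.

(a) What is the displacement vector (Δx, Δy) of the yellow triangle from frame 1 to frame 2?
(-1.2, 0.3)

The yellow triangle was at (6.6, 15.7) in frame 1 and (5.4, 16.0) in frame 2.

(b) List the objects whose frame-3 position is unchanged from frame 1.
none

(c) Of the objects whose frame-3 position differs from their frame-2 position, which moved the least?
the yellow triangle

(moved 1.1)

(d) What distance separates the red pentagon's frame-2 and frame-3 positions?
7.3

The red pentagon moved from (12.3, 2.3) to (5.1, 3.6), a distance of √(7.2² + 1.3²) ≈ 7.3.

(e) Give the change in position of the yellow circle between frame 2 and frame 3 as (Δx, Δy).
(2.1, 6.2)

The yellow circle was at (3.7, 11.1) in frame 2 and (5.8, 17.3) in frame 3.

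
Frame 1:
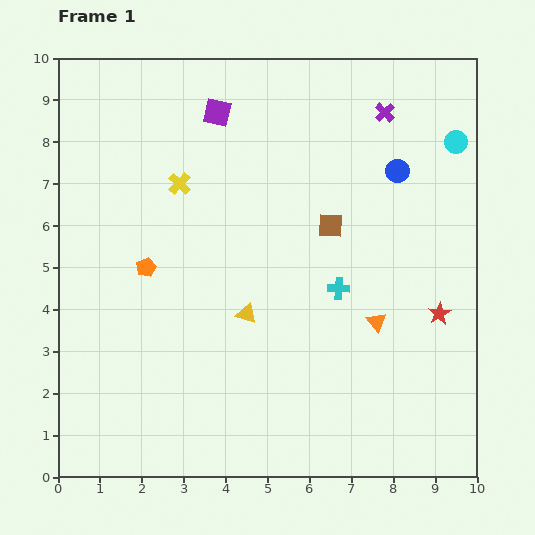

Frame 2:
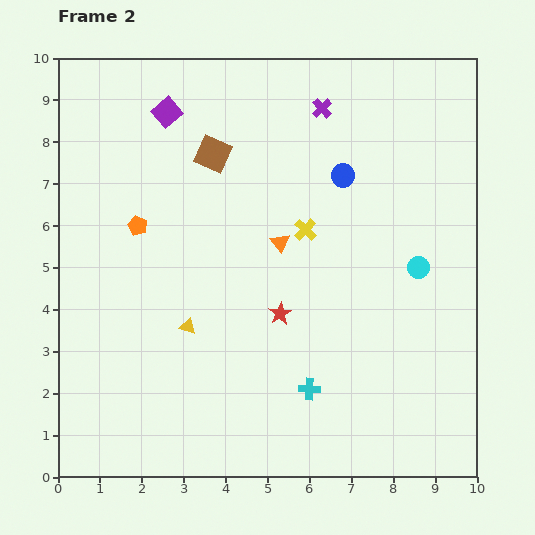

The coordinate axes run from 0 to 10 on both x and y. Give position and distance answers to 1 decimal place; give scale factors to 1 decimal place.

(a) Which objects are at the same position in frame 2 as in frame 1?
none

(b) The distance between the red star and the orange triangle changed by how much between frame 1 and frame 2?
+0.2

Distance in frame 1: 1.5. Distance in frame 2: 1.7.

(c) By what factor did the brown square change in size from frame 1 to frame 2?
1.4×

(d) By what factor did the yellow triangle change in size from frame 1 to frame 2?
0.8×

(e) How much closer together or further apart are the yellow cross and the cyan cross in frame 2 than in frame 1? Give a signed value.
-0.7

Distance in frame 1: 4.5. Distance in frame 2: 3.8.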